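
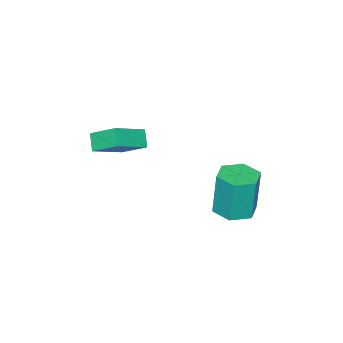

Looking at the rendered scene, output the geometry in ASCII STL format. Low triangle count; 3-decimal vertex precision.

solid 
facet normal -0.868 0.152 -0.473
outer loop
vertex -1.516 -1.89 0.285
vertex -1.722 -0.678 1.054
vertex -1.083 -1.41 -0.355
endloop
endfacet
facet normal 0.142 -0.836 -0.531
outer loop
vertex 0.462 -1.682 0.486
vertex -1.516 -1.89 0.285
vertex -1.083 -1.41 -0.355
endloop
endfacet
facet normal -0.868 0.152 -0.473
outer loop
vertex -1.083 -1.41 -0.355
vertex -1.722 -0.678 1.054
vertex -1.289 -0.198 0.414
endloop
endfacet
facet normal 0.476 0.527 -0.704
outer loop
vertex -1.289 -0.198 0.414
vertex 0.462 -1.682 0.486
vertex -1.083 -1.41 -0.355
endloop
endfacet
facet normal -0.476 -0.527 0.704
outer loop
vertex -1.516 -1.89 0.285
vertex -0.177 -0.95 1.895
vertex -1.722 -0.678 1.054
endloop
endfacet
facet normal 0.142 -0.836 -0.531
outer loop
vertex 0.029 -2.162 1.126
vertex -1.516 -1.89 0.285
vertex 0.462 -1.682 0.486
endloop
endfacet
facet normal -0.476 -0.527 0.704
outer loop
vertex 0.029 -2.162 1.126
vertex -0.177 -0.95 1.895
vertex -1.516 -1.89 0.285
endloop
endfacet
facet normal -0.142 0.836 0.531
outer loop
vertex -1.722 -0.678 1.054
vertex -0.177 -0.95 1.895
vertex -1.289 -0.198 0.414
endloop
endfacet
facet normal 0.476 0.527 -0.704
outer loop
vertex 0.256 -0.47 1.255
vertex 0.462 -1.682 0.486
vertex -1.289 -0.198 0.414
endloop
endfacet
facet normal -0.142 0.836 0.531
outer loop
vertex -1.289 -0.198 0.414
vertex -0.177 -0.95 1.895
vertex 0.256 -0.47 1.255
endloop
endfacet
facet normal 0.868 -0.152 0.473
outer loop
vertex 0.256 -0.47 1.255
vertex 0.029 -2.162 1.126
vertex 0.462 -1.682 0.486
endloop
endfacet
facet normal 0.868 -0.152 0.473
outer loop
vertex -0.177 -0.95 1.895
vertex 0.029 -2.162 1.126
vertex 0.256 -0.47 1.255
endloop
endfacet
facet normal 0.055 -0.044 -0.997
outer loop
vertex -1.338 4.079 -2.132
vertex -2.201 3.683 -2.162
vertex -2.11 4.628 -2.199
endloop
endfacet
facet normal 0.580 0.815 -0.004
outer loop
vertex -1.338 4.079 -2.132
vertex -2.11 4.628 -2.199
vertex -1.456 4.173 0.013
endloop
endfacet
facet normal 0.579 0.815 -0.004
outer loop
vertex -1.456 4.173 0.013
vertex -2.11 4.628 -2.199
vertex -2.229 4.722 -0.054
endloop
endfacet
facet normal -0.056 0.043 0.998
outer loop
vertex -1.456 4.173 0.013
vertex -2.229 4.722 -0.054
vertex -2.319 3.777 -0.018
endloop
endfacet
facet normal 0.055 -0.044 -0.997
outer loop
vertex -2.11 4.628 -2.199
vertex -2.201 3.683 -2.162
vertex -2.973 4.232 -2.229
endloop
endfacet
facet normal -0.414 0.908 -0.063
outer loop
vertex -2.11 4.628 -2.199
vertex -2.973 4.232 -2.229
vertex -2.229 4.722 -0.054
endloop
endfacet
facet normal -0.414 0.908 -0.063
outer loop
vertex -2.229 4.722 -0.054
vertex -2.973 4.232 -2.229
vertex -3.092 4.326 -0.085
endloop
endfacet
facet normal -0.056 0.043 0.998
outer loop
vertex -2.229 4.722 -0.054
vertex -3.092 4.326 -0.085
vertex -2.319 3.777 -0.018
endloop
endfacet
facet normal 0.056 -0.043 -0.998
outer loop
vertex -2.973 4.232 -2.229
vertex -2.201 3.683 -2.162
vertex -3.064 3.287 -2.193
endloop
endfacet
facet normal -0.994 0.093 -0.059
outer loop
vertex -2.973 4.232 -2.229
vertex -3.064 3.287 -2.193
vertex -3.092 4.326 -0.085
endloop
endfacet
facet normal -0.994 0.092 -0.059
outer loop
vertex -3.092 4.326 -0.085
vertex -3.064 3.287 -2.193
vertex -3.182 3.381 -0.048
endloop
endfacet
facet normal -0.055 0.044 0.998
outer loop
vertex -3.092 4.326 -0.085
vertex -3.182 3.381 -0.048
vertex -2.319 3.777 -0.018
endloop
endfacet
facet normal 0.056 -0.043 -0.998
outer loop
vertex -3.064 3.287 -2.193
vertex -2.201 3.683 -2.162
vertex -2.291 2.738 -2.126
endloop
endfacet
facet normal -0.579 -0.815 0.004
outer loop
vertex -3.064 3.287 -2.193
vertex -2.291 2.738 -2.126
vertex -3.182 3.381 -0.048
endloop
endfacet
facet normal -0.580 -0.815 0.004
outer loop
vertex -3.182 3.381 -0.048
vertex -2.291 2.738 -2.126
vertex -2.41 2.832 0.019
endloop
endfacet
facet normal -0.055 0.044 0.997
outer loop
vertex -3.182 3.381 -0.048
vertex -2.41 2.832 0.019
vertex -2.319 3.777 -0.018
endloop
endfacet
facet normal 0.056 -0.043 -0.998
outer loop
vertex -2.291 2.738 -2.126
vertex -2.201 3.683 -2.162
vertex -1.428 3.134 -2.095
endloop
endfacet
facet normal 0.414 -0.908 0.063
outer loop
vertex -2.291 2.738 -2.126
vertex -1.428 3.134 -2.095
vertex -2.41 2.832 0.019
endloop
endfacet
facet normal 0.414 -0.908 0.063
outer loop
vertex -2.41 2.832 0.019
vertex -1.428 3.134 -2.095
vertex -1.547 3.228 0.049
endloop
endfacet
facet normal -0.055 0.044 0.997
outer loop
vertex -2.41 2.832 0.019
vertex -1.547 3.228 0.049
vertex -2.319 3.777 -0.018
endloop
endfacet
facet normal 0.055 -0.044 -0.998
outer loop
vertex -1.428 3.134 -2.095
vertex -2.201 3.683 -2.162
vertex -1.338 4.079 -2.132
endloop
endfacet
facet normal 0.994 -0.092 0.059
outer loop
vertex -1.428 3.134 -2.095
vertex -1.338 4.079 -2.132
vertex -1.547 3.228 0.049
endloop
endfacet
facet normal 0.994 -0.093 0.059
outer loop
vertex -1.547 3.228 0.049
vertex -1.338 4.079 -2.132
vertex -1.456 4.173 0.013
endloop
endfacet
facet normal -0.056 0.043 0.998
outer loop
vertex -1.547 3.228 0.049
vertex -1.456 4.173 0.013
vertex -2.319 3.777 -0.018
endloop
endfacet

endsolid


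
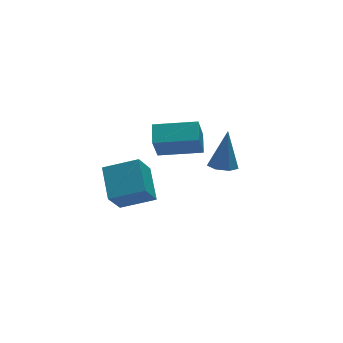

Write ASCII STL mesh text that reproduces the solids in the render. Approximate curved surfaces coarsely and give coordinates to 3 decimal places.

solid 
facet normal -0.854 0.502 -0.134
outer loop
vertex -2.281 0.873 -0.216
vertex -1.859 1.707 0.218
vertex -1.795 1.337 -1.58
endloop
endfacet
facet normal -0.410 -0.809 -0.421
outer loop
vertex -0.121 0.353 -1.318
vertex -2.281 0.873 -0.216
vertex -1.795 1.337 -1.58
endloop
endfacet
facet normal -0.855 0.501 -0.134
outer loop
vertex -1.795 1.337 -1.58
vertex -1.859 1.707 0.218
vertex -1.374 2.171 -1.146
endloop
endfacet
facet normal 0.320 0.305 -0.897
outer loop
vertex -1.374 2.171 -1.146
vertex -0.121 0.353 -1.318
vertex -1.795 1.337 -1.58
endloop
endfacet
facet normal -0.320 -0.305 0.897
outer loop
vertex -2.281 0.873 -0.216
vertex -0.185 0.723 0.48
vertex -1.859 1.707 0.218
endloop
endfacet
facet normal -0.410 -0.809 -0.421
outer loop
vertex -0.606 -0.111 0.046
vertex -2.281 0.873 -0.216
vertex -0.121 0.353 -1.318
endloop
endfacet
facet normal -0.320 -0.305 0.897
outer loop
vertex -0.606 -0.111 0.046
vertex -0.185 0.723 0.48
vertex -2.281 0.873 -0.216
endloop
endfacet
facet normal 0.410 0.809 0.421
outer loop
vertex -1.859 1.707 0.218
vertex -0.185 0.723 0.48
vertex -1.374 2.171 -1.146
endloop
endfacet
facet normal 0.320 0.305 -0.897
outer loop
vertex 0.301 1.187 -0.884
vertex -0.121 0.353 -1.318
vertex -1.374 2.171 -1.146
endloop
endfacet
facet normal 0.410 0.809 0.421
outer loop
vertex -1.374 2.171 -1.146
vertex -0.185 0.723 0.48
vertex 0.301 1.187 -0.884
endloop
endfacet
facet normal 0.855 -0.502 0.133
outer loop
vertex 0.301 1.187 -0.884
vertex -0.606 -0.111 0.046
vertex -0.121 0.353 -1.318
endloop
endfacet
facet normal 0.855 -0.501 0.134
outer loop
vertex -0.185 0.723 0.48
vertex -0.606 -0.111 0.046
vertex 0.301 1.187 -0.884
endloop
endfacet
facet normal -0.277 -0.273 -0.921
outer loop
vertex -1.19 -3.171 1.167
vertex -1.493 -3.68 1.409
vertex -1.723 -3.092 1.304
endloop
endfacet
facet normal 0.147 0.989 0.001
outer loop
vertex -1.19 -3.171 1.167
vertex -1.723 -3.092 1.304
vertex -1.007 -3.2 3.031
endloop
endfacet
facet normal -0.275 -0.272 -0.922
outer loop
vertex -1.723 -3.092 1.304
vertex -1.493 -3.68 1.409
vertex -2.082 -3.457 1.519
endloop
endfacet
facet normal -0.590 0.753 0.292
outer loop
vertex -1.723 -3.092 1.304
vertex -2.082 -3.457 1.519
vertex -1.007 -3.2 3.031
endloop
endfacet
facet normal -0.276 -0.274 -0.921
outer loop
vertex -2.082 -3.457 1.519
vertex -1.493 -3.68 1.409
vertex -1.998 -3.989 1.652
endloop
endfacet
facet normal -0.816 0.016 0.578
outer loop
vertex -2.082 -3.457 1.519
vertex -1.998 -3.989 1.652
vertex -1.007 -3.2 3.031
endloop
endfacet
facet normal -0.277 -0.272 -0.922
outer loop
vertex -1.998 -3.989 1.652
vertex -1.493 -3.68 1.409
vertex -1.533 -4.289 1.601
endloop
endfacet
facet normal -0.363 -0.672 0.645
outer loop
vertex -1.998 -3.989 1.652
vertex -1.533 -4.289 1.601
vertex -1.007 -3.2 3.031
endloop
endfacet
facet normal -0.276 -0.273 -0.922
outer loop
vertex -1.533 -4.289 1.601
vertex -1.493 -3.68 1.409
vertex -1.038 -4.13 1.406
endloop
endfacet
facet normal 0.428 -0.788 0.443
outer loop
vertex -1.533 -4.289 1.601
vertex -1.038 -4.13 1.406
vertex -1.007 -3.2 3.031
endloop
endfacet
facet normal -0.276 -0.273 -0.922
outer loop
vertex -1.038 -4.13 1.406
vertex -1.493 -3.68 1.409
vertex -0.885 -3.633 1.213
endloop
endfacet
facet normal 0.961 -0.248 0.124
outer loop
vertex -1.038 -4.13 1.406
vertex -0.885 -3.633 1.213
vertex -1.007 -3.2 3.031
endloop
endfacet
facet normal -0.276 -0.274 -0.921
outer loop
vertex -0.885 -3.633 1.213
vertex -1.493 -3.68 1.409
vertex -1.19 -3.171 1.167
endloop
endfacet
facet normal 0.836 0.544 -0.074
outer loop
vertex -0.885 -3.633 1.213
vertex -1.19 -3.171 1.167
vertex -1.007 -3.2 3.031
endloop
endfacet
facet normal -0.833 0.440 -0.335
outer loop
vertex -4.637 0.335 -2.548
vertex -4.196 1.774 -1.756
vertex -3.87 0.808 -3.834
endloop
endfacet
facet normal -0.260 -0.846 -0.466
outer loop
vertex -2.504 0.086 -3.284
vertex -4.637 0.335 -2.548
vertex -3.87 0.808 -3.834
endloop
endfacet
facet normal -0.833 0.440 -0.335
outer loop
vertex -3.87 0.808 -3.834
vertex -4.196 1.774 -1.756
vertex -3.429 2.246 -3.042
endloop
endfacet
facet normal 0.489 0.301 -0.819
outer loop
vertex -3.429 2.246 -3.042
vertex -2.504 0.086 -3.284
vertex -3.87 0.808 -3.834
endloop
endfacet
facet normal -0.489 -0.301 0.819
outer loop
vertex -4.637 0.335 -2.548
vertex -2.83 1.052 -1.206
vertex -4.196 1.774 -1.756
endloop
endfacet
facet normal -0.259 -0.846 -0.465
outer loop
vertex -3.271 -0.386 -1.998
vertex -4.637 0.335 -2.548
vertex -2.504 0.086 -3.284
endloop
endfacet
facet normal -0.489 -0.301 0.819
outer loop
vertex -3.271 -0.386 -1.998
vertex -2.83 1.052 -1.206
vertex -4.637 0.335 -2.548
endloop
endfacet
facet normal 0.260 0.846 0.465
outer loop
vertex -4.196 1.774 -1.756
vertex -2.83 1.052 -1.206
vertex -3.429 2.246 -3.042
endloop
endfacet
facet normal 0.489 0.301 -0.819
outer loop
vertex -2.063 1.525 -2.492
vertex -2.504 0.086 -3.284
vertex -3.429 2.246 -3.042
endloop
endfacet
facet normal 0.259 0.846 0.466
outer loop
vertex -3.429 2.246 -3.042
vertex -2.83 1.052 -1.206
vertex -2.063 1.525 -2.492
endloop
endfacet
facet normal 0.833 -0.440 0.335
outer loop
vertex -2.063 1.525 -2.492
vertex -3.271 -0.386 -1.998
vertex -2.504 0.086 -3.284
endloop
endfacet
facet normal 0.833 -0.440 0.335
outer loop
vertex -2.83 1.052 -1.206
vertex -3.271 -0.386 -1.998
vertex -2.063 1.525 -2.492
endloop
endfacet

endsolid


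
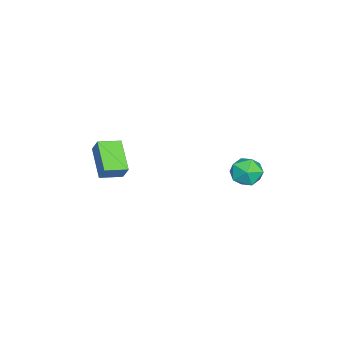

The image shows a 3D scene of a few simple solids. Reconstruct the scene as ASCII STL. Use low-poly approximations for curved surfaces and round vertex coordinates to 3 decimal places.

solid 
facet normal -0.783 -0.386 0.488
outer loop
vertex 0.555 -3.755 4.002
vertex -0.1 -2.701 3.785
vertex 0.217 -4.14 3.155
endloop
endfacet
facet normal 0.520 -0.837 0.173
outer loop
vertex 1.76 -3.379 2.195
vertex 0.555 -3.755 4.002
vertex 0.217 -4.14 3.155
endloop
endfacet
facet normal -0.783 -0.386 0.488
outer loop
vertex 0.217 -4.14 3.155
vertex -0.1 -2.701 3.785
vertex -0.438 -3.086 2.938
endloop
endfacet
facet normal -0.341 -0.388 -0.856
outer loop
vertex -0.438 -3.086 2.938
vertex 1.76 -3.379 2.195
vertex 0.217 -4.14 3.155
endloop
endfacet
facet normal 0.341 0.388 0.856
outer loop
vertex 0.555 -3.755 4.002
vertex 1.443 -1.94 2.825
vertex -0.1 -2.701 3.785
endloop
endfacet
facet normal 0.520 -0.837 0.173
outer loop
vertex 2.098 -2.994 3.042
vertex 0.555 -3.755 4.002
vertex 1.76 -3.379 2.195
endloop
endfacet
facet normal 0.341 0.388 0.856
outer loop
vertex 2.098 -2.994 3.042
vertex 1.443 -1.94 2.825
vertex 0.555 -3.755 4.002
endloop
endfacet
facet normal -0.520 0.837 -0.173
outer loop
vertex -0.1 -2.701 3.785
vertex 1.443 -1.94 2.825
vertex -0.438 -3.086 2.938
endloop
endfacet
facet normal -0.341 -0.388 -0.856
outer loop
vertex 1.105 -2.325 1.978
vertex 1.76 -3.379 2.195
vertex -0.438 -3.086 2.938
endloop
endfacet
facet normal -0.520 0.837 -0.173
outer loop
vertex -0.438 -3.086 2.938
vertex 1.443 -1.94 2.825
vertex 1.105 -2.325 1.978
endloop
endfacet
facet normal 0.783 0.386 -0.488
outer loop
vertex 1.105 -2.325 1.978
vertex 2.098 -2.994 3.042
vertex 1.76 -3.379 2.195
endloop
endfacet
facet normal 0.783 0.386 -0.488
outer loop
vertex 1.443 -1.94 2.825
vertex 2.098 -2.994 3.042
vertex 1.105 -2.325 1.978
endloop
endfacet
facet normal -0.362 0.928 -0.092
outer loop
vertex -2.114 4.019 0.497
vertex -2.637 3.898 1.339
vertex -1.709 4.264 1.377
endloop
endfacet
facet normal 0.290 0.879 -0.378
outer loop
vertex -2.114 4.019 0.497
vertex -1.709 4.264 1.377
vertex -1.161 3.788 0.69
endloop
endfacet
facet normal 0.271 0.378 -0.885
outer loop
vertex -2.114 4.019 0.497
vertex -1.161 3.788 0.69
vertex -1.752 3.129 0.228
endloop
endfacet
facet normal -0.393 0.116 -0.912
outer loop
vertex -2.114 4.019 0.497
vertex -1.752 3.129 0.228
vertex -2.664 3.196 0.629
endloop
endfacet
facet normal -0.784 0.456 -0.421
outer loop
vertex -2.114 4.019 0.497
vertex -2.664 3.196 0.629
vertex -2.637 3.898 1.339
endloop
endfacet
facet normal 0.739 0.661 0.132
outer loop
vertex -1.161 3.788 0.69
vertex -1.709 4.264 1.377
vertex -1.096 3.524 1.651
endloop
endfacet
facet normal -0.316 0.738 0.596
outer loop
vertex -1.709 4.264 1.377
vertex -2.637 3.898 1.339
vertex -2.008 3.591 2.052
endloop
endfacet
facet normal -0.998 -0.023 0.061
outer loop
vertex -2.637 3.898 1.339
vertex -2.664 3.196 0.629
vertex -2.599 2.932 1.59
endloop
endfacet
facet normal -0.365 -0.574 -0.733
outer loop
vertex -2.664 3.196 0.629
vertex -1.752 3.129 0.228
vertex -2.051 2.456 0.903
endloop
endfacet
facet normal 0.708 -0.151 -0.690
outer loop
vertex -1.752 3.129 0.228
vertex -1.161 3.788 0.69
vertex -1.123 2.822 0.941
endloop
endfacet
facet normal 0.393 -0.116 0.912
outer loop
vertex -1.646 2.701 1.783
vertex -1.096 3.524 1.651
vertex -2.008 3.591 2.052
endloop
endfacet
facet normal -0.271 -0.378 0.885
outer loop
vertex -1.646 2.701 1.783
vertex -2.008 3.591 2.052
vertex -2.599 2.932 1.59
endloop
endfacet
facet normal -0.290 -0.879 0.378
outer loop
vertex -1.646 2.701 1.783
vertex -2.599 2.932 1.59
vertex -2.051 2.456 0.903
endloop
endfacet
facet normal 0.362 -0.928 0.092
outer loop
vertex -1.646 2.701 1.783
vertex -2.051 2.456 0.903
vertex -1.123 2.822 0.941
endloop
endfacet
facet normal 0.784 -0.456 0.421
outer loop
vertex -1.646 2.701 1.783
vertex -1.123 2.822 0.941
vertex -1.096 3.524 1.651
endloop
endfacet
facet normal 0.365 0.574 0.733
outer loop
vertex -2.008 3.591 2.052
vertex -1.096 3.524 1.651
vertex -1.709 4.264 1.377
endloop
endfacet
facet normal -0.708 0.151 0.690
outer loop
vertex -2.599 2.932 1.59
vertex -2.008 3.591 2.052
vertex -2.637 3.898 1.339
endloop
endfacet
facet normal -0.739 -0.661 -0.132
outer loop
vertex -2.051 2.456 0.903
vertex -2.599 2.932 1.59
vertex -2.664 3.196 0.629
endloop
endfacet
facet normal 0.316 -0.738 -0.596
outer loop
vertex -1.123 2.822 0.941
vertex -2.051 2.456 0.903
vertex -1.752 3.129 0.228
endloop
endfacet
facet normal 0.998 0.023 -0.061
outer loop
vertex -1.096 3.524 1.651
vertex -1.123 2.822 0.941
vertex -1.161 3.788 0.69
endloop
endfacet

endsolid


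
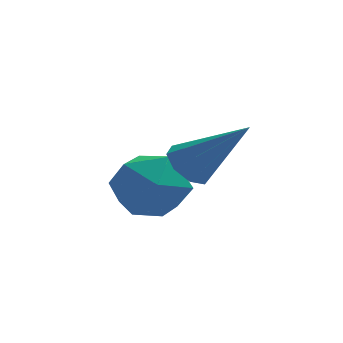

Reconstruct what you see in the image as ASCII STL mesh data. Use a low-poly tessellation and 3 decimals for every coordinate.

solid 
facet normal -0.177 0.237 0.955
outer loop
vertex -2.84 2.777 1.129
vertex -3.243 1.688 1.325
vertex -2.1 1.929 1.477
endloop
endfacet
facet normal 0.373 0.612 0.697
outer loop
vertex -2.84 2.777 1.129
vertex -2.1 1.929 1.477
vertex -1.774 2.687 0.637
endloop
endfacet
facet normal 0.144 0.981 0.132
outer loop
vertex -2.84 2.777 1.129
vertex -1.774 2.687 0.637
vertex -2.714 2.915 -0.034
endloop
endfacet
facet normal -0.550 0.835 0.039
outer loop
vertex -2.84 2.777 1.129
vertex -2.714 2.915 -0.034
vertex -3.622 2.297 0.391
endloop
endfacet
facet normal -0.748 0.375 0.548
outer loop
vertex -2.84 2.777 1.129
vertex -3.622 2.297 0.391
vertex -3.243 1.688 1.325
endloop
endfacet
facet normal 0.869 0.150 0.472
outer loop
vertex -1.774 2.687 0.637
vertex -2.1 1.929 1.477
vertex -1.518 1.543 0.529
endloop
endfacet
facet normal -0.022 -0.456 0.890
outer loop
vertex -2.1 1.929 1.477
vertex -3.243 1.688 1.325
vertex -2.426 0.925 0.954
endloop
endfacet
facet normal -0.945 -0.233 0.231
outer loop
vertex -3.243 1.688 1.325
vertex -3.622 2.297 0.391
vertex -3.366 1.153 0.283
endloop
endfacet
facet normal -0.624 0.511 -0.591
outer loop
vertex -3.622 2.297 0.391
vertex -2.714 2.915 -0.034
vertex -3.04 1.911 -0.557
endloop
endfacet
facet normal 0.497 0.747 -0.442
outer loop
vertex -2.714 2.915 -0.034
vertex -1.774 2.687 0.637
vertex -1.897 2.152 -0.405
endloop
endfacet
facet normal 0.550 -0.835 -0.039
outer loop
vertex -2.3 1.063 -0.209
vertex -1.518 1.543 0.529
vertex -2.426 0.925 0.954
endloop
endfacet
facet normal -0.144 -0.981 -0.132
outer loop
vertex -2.3 1.063 -0.209
vertex -2.426 0.925 0.954
vertex -3.366 1.153 0.283
endloop
endfacet
facet normal -0.373 -0.612 -0.697
outer loop
vertex -2.3 1.063 -0.209
vertex -3.366 1.153 0.283
vertex -3.04 1.911 -0.557
endloop
endfacet
facet normal 0.177 -0.237 -0.955
outer loop
vertex -2.3 1.063 -0.209
vertex -3.04 1.911 -0.557
vertex -1.897 2.152 -0.405
endloop
endfacet
facet normal 0.748 -0.375 -0.548
outer loop
vertex -2.3 1.063 -0.209
vertex -1.897 2.152 -0.405
vertex -1.518 1.543 0.529
endloop
endfacet
facet normal 0.624 -0.511 0.591
outer loop
vertex -2.426 0.925 0.954
vertex -1.518 1.543 0.529
vertex -2.1 1.929 1.477
endloop
endfacet
facet normal -0.497 -0.747 0.442
outer loop
vertex -3.366 1.153 0.283
vertex -2.426 0.925 0.954
vertex -3.243 1.688 1.325
endloop
endfacet
facet normal -0.869 -0.150 -0.472
outer loop
vertex -3.04 1.911 -0.557
vertex -3.366 1.153 0.283
vertex -3.622 2.297 0.391
endloop
endfacet
facet normal 0.022 0.456 -0.890
outer loop
vertex -1.897 2.152 -0.405
vertex -3.04 1.911 -0.557
vertex -2.714 2.915 -0.034
endloop
endfacet
facet normal 0.945 0.233 -0.231
outer loop
vertex -1.518 1.543 0.529
vertex -1.897 2.152 -0.405
vertex -1.774 2.687 0.637
endloop
endfacet
facet normal -0.674 0.248 -0.696
outer loop
vertex -1.189 0.081 1.646
vertex -1.714 -0.09 2.093
vertex -1.348 0.502 1.95
endloop
endfacet
facet normal 0.849 0.480 -0.220
outer loop
vertex -1.189 0.081 1.646
vertex -1.348 0.502 1.95
vertex -0.306 -0.61 3.547
endloop
endfacet
facet normal -0.674 0.249 -0.695
outer loop
vertex -1.348 0.502 1.95
vertex -1.714 -0.09 2.093
vertex -1.721 0.576 2.338
endloop
endfacet
facet normal 0.462 0.840 0.284
outer loop
vertex -1.348 0.502 1.95
vertex -1.721 0.576 2.338
vertex -0.306 -0.61 3.547
endloop
endfacet
facet normal -0.673 0.249 -0.696
outer loop
vertex -1.721 0.576 2.338
vertex -1.714 -0.09 2.093
vertex -2.09 0.261 2.582
endloop
endfacet
facet normal -0.077 0.665 0.743
outer loop
vertex -1.721 0.576 2.338
vertex -2.09 0.261 2.582
vertex -0.306 -0.61 3.547
endloop
endfacet
facet normal -0.673 0.249 -0.696
outer loop
vertex -2.09 0.261 2.582
vertex -1.714 -0.09 2.093
vertex -2.239 -0.26 2.54
endloop
endfacet
facet normal -0.453 0.058 0.890
outer loop
vertex -2.09 0.261 2.582
vertex -2.239 -0.26 2.54
vertex -0.306 -0.61 3.547
endloop
endfacet
facet normal -0.673 0.250 -0.696
outer loop
vertex -2.239 -0.26 2.54
vertex -1.714 -0.09 2.093
vertex -2.08 -0.681 2.235
endloop
endfacet
facet normal -0.446 -0.629 0.637
outer loop
vertex -2.239 -0.26 2.54
vertex -2.08 -0.681 2.235
vertex -0.306 -0.61 3.547
endloop
endfacet
facet normal -0.673 0.250 -0.696
outer loop
vertex -2.08 -0.681 2.235
vertex -1.714 -0.09 2.093
vertex -1.707 -0.756 1.847
endloop
endfacet
facet normal -0.060 -0.989 0.134
outer loop
vertex -2.08 -0.681 2.235
vertex -1.707 -0.756 1.847
vertex -0.306 -0.61 3.547
endloop
endfacet
facet normal -0.674 0.250 -0.695
outer loop
vertex -1.707 -0.756 1.847
vertex -1.714 -0.09 2.093
vertex -1.338 -0.44 1.603
endloop
endfacet
facet normal 0.481 -0.814 -0.326
outer loop
vertex -1.707 -0.756 1.847
vertex -1.338 -0.44 1.603
vertex -0.306 -0.61 3.547
endloop
endfacet
facet normal -0.674 0.250 -0.696
outer loop
vertex -1.338 -0.44 1.603
vertex -1.714 -0.09 2.093
vertex -1.189 0.081 1.646
endloop
endfacet
facet normal 0.857 -0.206 -0.473
outer loop
vertex -1.338 -0.44 1.603
vertex -1.189 0.081 1.646
vertex -0.306 -0.61 3.547
endloop
endfacet

endsolid


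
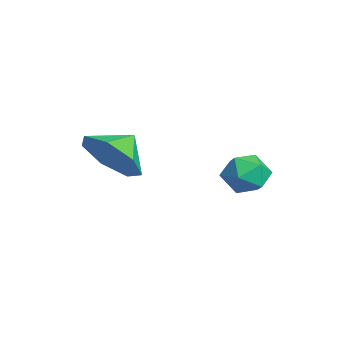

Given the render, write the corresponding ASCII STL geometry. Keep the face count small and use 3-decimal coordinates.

solid 
facet normal 0.092 0.174 0.980
outer loop
vertex 2.867 4.063 0.901
vertex 3.185 3.429 0.984
vertex 3.577 4.01 0.844
endloop
endfacet
facet normal 0.108 0.784 0.611
outer loop
vertex 2.867 4.063 0.901
vertex 3.577 4.01 0.844
vertex 3.211 4.418 0.385
endloop
endfacet
facet normal -0.499 0.833 0.240
outer loop
vertex 2.867 4.063 0.901
vertex 3.211 4.418 0.385
vertex 2.593 4.089 0.241
endloop
endfacet
facet normal -0.890 0.253 0.379
outer loop
vertex 2.867 4.063 0.901
vertex 2.593 4.089 0.241
vertex 2.577 3.477 0.612
endloop
endfacet
facet normal -0.525 -0.153 0.837
outer loop
vertex 2.867 4.063 0.901
vertex 2.577 3.477 0.612
vertex 3.185 3.429 0.984
endloop
endfacet
facet normal 0.648 0.747 0.147
outer loop
vertex 3.211 4.418 0.385
vertex 3.577 4.01 0.844
vertex 3.743 4.003 0.148
endloop
endfacet
facet normal 0.622 -0.240 0.745
outer loop
vertex 3.577 4.01 0.844
vertex 3.185 3.429 0.984
vertex 3.727 3.391 0.519
endloop
endfacet
facet normal -0.375 -0.773 0.512
outer loop
vertex 3.185 3.429 0.984
vertex 2.577 3.477 0.612
vertex 3.109 3.062 0.375
endloop
endfacet
facet normal -0.967 -0.114 -0.229
outer loop
vertex 2.577 3.477 0.612
vertex 2.593 4.089 0.241
vertex 2.743 3.47 -0.084
endloop
endfacet
facet normal -0.333 0.825 -0.456
outer loop
vertex 2.593 4.089 0.241
vertex 3.211 4.418 0.385
vertex 3.135 4.051 -0.224
endloop
endfacet
facet normal 0.890 -0.253 -0.379
outer loop
vertex 3.453 3.417 -0.141
vertex 3.743 4.003 0.148
vertex 3.727 3.391 0.519
endloop
endfacet
facet normal 0.499 -0.833 -0.240
outer loop
vertex 3.453 3.417 -0.141
vertex 3.727 3.391 0.519
vertex 3.109 3.062 0.375
endloop
endfacet
facet normal -0.108 -0.784 -0.611
outer loop
vertex 3.453 3.417 -0.141
vertex 3.109 3.062 0.375
vertex 2.743 3.47 -0.084
endloop
endfacet
facet normal -0.092 -0.174 -0.980
outer loop
vertex 3.453 3.417 -0.141
vertex 2.743 3.47 -0.084
vertex 3.135 4.051 -0.224
endloop
endfacet
facet normal 0.525 0.153 -0.837
outer loop
vertex 3.453 3.417 -0.141
vertex 3.135 4.051 -0.224
vertex 3.743 4.003 0.148
endloop
endfacet
facet normal 0.967 0.114 0.229
outer loop
vertex 3.727 3.391 0.519
vertex 3.743 4.003 0.148
vertex 3.577 4.01 0.844
endloop
endfacet
facet normal 0.333 -0.825 0.456
outer loop
vertex 3.109 3.062 0.375
vertex 3.727 3.391 0.519
vertex 3.185 3.429 0.984
endloop
endfacet
facet normal -0.648 -0.747 -0.147
outer loop
vertex 2.743 3.47 -0.084
vertex 3.109 3.062 0.375
vertex 2.577 3.477 0.612
endloop
endfacet
facet normal -0.622 0.240 -0.745
outer loop
vertex 3.135 4.051 -0.224
vertex 2.743 3.47 -0.084
vertex 2.593 4.089 0.241
endloop
endfacet
facet normal 0.375 0.773 -0.512
outer loop
vertex 3.743 4.003 0.148
vertex 3.135 4.051 -0.224
vertex 3.211 4.418 0.385
endloop
endfacet
facet normal 0.457 -0.714 -0.531
outer loop
vertex 1.169 1.472 -0.292
vertex 0.635 0.752 0.216
vertex 0.386 1.241 -0.655
endloop
endfacet
facet normal -0.192 0.961 -0.197
outer loop
vertex 1.169 1.472 -0.292
vertex 0.386 1.241 -0.655
vertex 0.165 1.488 0.764
endloop
endfacet
facet normal 0.456 -0.714 -0.531
outer loop
vertex 0.386 1.241 -0.655
vertex 0.635 0.752 0.216
vertex -0.21 0.643 -0.362
endloop
endfacet
facet normal -0.743 0.630 -0.225
outer loop
vertex 0.386 1.241 -0.655
vertex -0.21 0.643 -0.362
vertex 0.165 1.488 0.764
endloop
endfacet
facet normal 0.455 -0.715 -0.531
outer loop
vertex -0.21 0.643 -0.362
vertex 0.635 0.752 0.216
vertex -0.17 0.127 0.367
endloop
endfacet
facet normal -0.966 0.184 0.183
outer loop
vertex -0.21 0.643 -0.362
vertex -0.17 0.127 0.367
vertex 0.165 1.488 0.764
endloop
endfacet
facet normal 0.455 -0.715 -0.531
outer loop
vertex -0.17 0.127 0.367
vertex 0.635 0.752 0.216
vertex 0.477 0.082 0.982
endloop
endfacet
facet normal -0.690 -0.041 0.723
outer loop
vertex -0.17 0.127 0.367
vertex 0.477 0.082 0.982
vertex 0.165 1.488 0.764
endloop
endfacet
facet normal 0.457 -0.714 -0.531
outer loop
vertex 0.477 0.082 0.982
vertex 0.635 0.752 0.216
vertex 1.242 0.542 1.021
endloop
endfacet
facet normal -0.125 0.125 0.984
outer loop
vertex 0.477 0.082 0.982
vertex 1.242 0.542 1.021
vertex 0.165 1.488 0.764
endloop
endfacet
facet normal 0.456 -0.714 -0.531
outer loop
vertex 1.242 0.542 1.021
vertex 0.635 0.752 0.216
vertex 1.55 1.16 0.454
endloop
endfacet
facet normal 0.305 0.557 0.773
outer loop
vertex 1.242 0.542 1.021
vertex 1.55 1.16 0.454
vertex 0.165 1.488 0.764
endloop
endfacet
facet normal 0.456 -0.714 -0.532
outer loop
vertex 1.55 1.16 0.454
vertex 0.635 0.752 0.216
vertex 1.169 1.472 -0.292
endloop
endfacet
facet normal 0.275 0.929 0.248
outer loop
vertex 1.55 1.16 0.454
vertex 1.169 1.472 -0.292
vertex 0.165 1.488 0.764
endloop
endfacet

endsolid


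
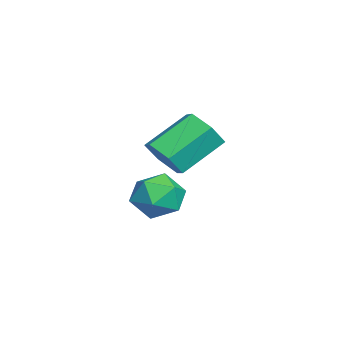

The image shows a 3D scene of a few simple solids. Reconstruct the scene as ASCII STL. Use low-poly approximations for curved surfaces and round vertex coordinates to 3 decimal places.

solid 
facet normal 0.416 -0.703 -0.577
outer loop
vertex 1.113 -3.271 -0.144
vertex 0.285 -3.479 -0.487
vertex 0.804 -2.838 -0.895
endloop
endfacet
facet normal 0.845 0.533 -0.041
outer loop
vertex 1.113 -3.271 -0.144
vertex 0.804 -2.838 -0.895
vertex 0.323 -1.933 0.95
endloop
endfacet
facet normal 0.846 0.532 -0.041
outer loop
vertex 0.323 -1.933 0.95
vertex 0.804 -2.838 -0.895
vertex 0.015 -1.501 0.199
endloop
endfacet
facet normal -0.415 0.704 0.576
outer loop
vertex 0.323 -1.933 0.95
vertex 0.015 -1.501 0.199
vertex -0.505 -2.141 0.607
endloop
endfacet
facet normal 0.416 -0.703 -0.577
outer loop
vertex 0.804 -2.838 -0.895
vertex 0.285 -3.479 -0.487
vertex -0.024 -3.046 -1.238
endloop
endfacet
facet normal 0.132 0.673 -0.727
outer loop
vertex 0.804 -2.838 -0.895
vertex -0.024 -3.046 -1.238
vertex 0.015 -1.501 0.199
endloop
endfacet
facet normal 0.132 0.673 -0.727
outer loop
vertex 0.015 -1.501 0.199
vertex -0.024 -3.046 -1.238
vertex -0.813 -1.709 -0.144
endloop
endfacet
facet normal -0.415 0.704 0.576
outer loop
vertex 0.015 -1.501 0.199
vertex -0.813 -1.709 -0.144
vertex -0.505 -2.141 0.607
endloop
endfacet
facet normal 0.416 -0.703 -0.577
outer loop
vertex -0.024 -3.046 -1.238
vertex 0.285 -3.479 -0.487
vertex -0.543 -3.687 -0.83
endloop
endfacet
facet normal -0.713 0.141 -0.686
outer loop
vertex -0.024 -3.046 -1.238
vertex -0.543 -3.687 -0.83
vertex -0.813 -1.709 -0.144
endloop
endfacet
facet normal -0.713 0.141 -0.687
outer loop
vertex -0.813 -1.709 -0.144
vertex -0.543 -3.687 -0.83
vertex -1.333 -2.349 0.264
endloop
endfacet
facet normal -0.415 0.704 0.576
outer loop
vertex -0.813 -1.709 -0.144
vertex -1.333 -2.349 0.264
vertex -0.505 -2.141 0.607
endloop
endfacet
facet normal 0.415 -0.704 -0.576
outer loop
vertex -0.543 -3.687 -0.83
vertex 0.285 -3.479 -0.487
vertex -0.235 -4.119 -0.079
endloop
endfacet
facet normal -0.846 -0.532 0.041
outer loop
vertex -0.543 -3.687 -0.83
vertex -0.235 -4.119 -0.079
vertex -1.333 -2.349 0.264
endloop
endfacet
facet normal -0.845 -0.532 0.041
outer loop
vertex -1.333 -2.349 0.264
vertex -0.235 -4.119 -0.079
vertex -1.024 -2.782 1.015
endloop
endfacet
facet normal -0.416 0.703 0.577
outer loop
vertex -1.333 -2.349 0.264
vertex -1.024 -2.782 1.015
vertex -0.505 -2.141 0.607
endloop
endfacet
facet normal 0.415 -0.704 -0.576
outer loop
vertex -0.235 -4.119 -0.079
vertex 0.285 -3.479 -0.487
vertex 0.593 -3.911 0.264
endloop
endfacet
facet normal -0.132 -0.673 0.727
outer loop
vertex -0.235 -4.119 -0.079
vertex 0.593 -3.911 0.264
vertex -1.024 -2.782 1.015
endloop
endfacet
facet normal -0.132 -0.673 0.727
outer loop
vertex -1.024 -2.782 1.015
vertex 0.593 -3.911 0.264
vertex -0.196 -2.574 1.358
endloop
endfacet
facet normal -0.416 0.703 0.577
outer loop
vertex -1.024 -2.782 1.015
vertex -0.196 -2.574 1.358
vertex -0.505 -2.141 0.607
endloop
endfacet
facet normal 0.415 -0.704 -0.576
outer loop
vertex 0.593 -3.911 0.264
vertex 0.285 -3.479 -0.487
vertex 1.113 -3.271 -0.144
endloop
endfacet
facet normal 0.713 -0.141 0.687
outer loop
vertex 0.593 -3.911 0.264
vertex 1.113 -3.271 -0.144
vertex -0.196 -2.574 1.358
endloop
endfacet
facet normal 0.713 -0.140 0.687
outer loop
vertex -0.196 -2.574 1.358
vertex 1.113 -3.271 -0.144
vertex 0.323 -1.933 0.95
endloop
endfacet
facet normal -0.416 0.703 0.577
outer loop
vertex -0.196 -2.574 1.358
vertex 0.323 -1.933 0.95
vertex -0.505 -2.141 0.607
endloop
endfacet
facet normal -0.718 0.624 -0.308
outer loop
vertex -2.758 -3.349 -4.134
vertex -3.382 -3.666 -3.321
vertex -2.715 -2.836 -3.193
endloop
endfacet
facet normal -0.071 0.877 -0.475
outer loop
vertex -2.758 -3.349 -4.134
vertex -2.715 -2.836 -3.193
vertex -1.811 -3.052 -3.728
endloop
endfacet
facet normal 0.256 0.392 -0.884
outer loop
vertex -2.758 -3.349 -4.134
vertex -1.811 -3.052 -3.728
vertex -1.919 -4.016 -4.187
endloop
endfacet
facet normal -0.189 -0.160 -0.969
outer loop
vertex -2.758 -3.349 -4.134
vertex -1.919 -4.016 -4.187
vertex -2.89 -4.395 -3.935
endloop
endfacet
facet normal -0.790 -0.017 -0.613
outer loop
vertex -2.758 -3.349 -4.134
vertex -2.89 -4.395 -3.935
vertex -3.382 -3.666 -3.321
endloop
endfacet
facet normal 0.302 0.944 0.129
outer loop
vertex -1.811 -3.052 -3.728
vertex -2.715 -2.836 -3.193
vertex -1.85 -3.185 -2.665
endloop
endfacet
facet normal -0.744 0.536 0.399
outer loop
vertex -2.715 -2.836 -3.193
vertex -3.382 -3.666 -3.321
vertex -2.821 -3.564 -2.413
endloop
endfacet
facet normal -0.860 -0.501 -0.094
outer loop
vertex -3.382 -3.666 -3.321
vertex -2.89 -4.395 -3.935
vertex -2.929 -4.528 -2.872
endloop
endfacet
facet normal 0.113 -0.734 -0.670
outer loop
vertex -2.89 -4.395 -3.935
vertex -1.919 -4.016 -4.187
vertex -2.025 -4.744 -3.407
endloop
endfacet
facet normal 0.832 0.160 -0.532
outer loop
vertex -1.919 -4.016 -4.187
vertex -1.811 -3.052 -3.728
vertex -1.358 -3.914 -3.279
endloop
endfacet
facet normal 0.189 0.160 0.969
outer loop
vertex -1.982 -4.231 -2.466
vertex -1.85 -3.185 -2.665
vertex -2.821 -3.564 -2.413
endloop
endfacet
facet normal -0.256 -0.392 0.884
outer loop
vertex -1.982 -4.231 -2.466
vertex -2.821 -3.564 -2.413
vertex -2.929 -4.528 -2.872
endloop
endfacet
facet normal 0.071 -0.877 0.475
outer loop
vertex -1.982 -4.231 -2.466
vertex -2.929 -4.528 -2.872
vertex -2.025 -4.744 -3.407
endloop
endfacet
facet normal 0.718 -0.624 0.308
outer loop
vertex -1.982 -4.231 -2.466
vertex -2.025 -4.744 -3.407
vertex -1.358 -3.914 -3.279
endloop
endfacet
facet normal 0.790 0.017 0.613
outer loop
vertex -1.982 -4.231 -2.466
vertex -1.358 -3.914 -3.279
vertex -1.85 -3.185 -2.665
endloop
endfacet
facet normal -0.113 0.734 0.670
outer loop
vertex -2.821 -3.564 -2.413
vertex -1.85 -3.185 -2.665
vertex -2.715 -2.836 -3.193
endloop
endfacet
facet normal -0.832 -0.160 0.532
outer loop
vertex -2.929 -4.528 -2.872
vertex -2.821 -3.564 -2.413
vertex -3.382 -3.666 -3.321
endloop
endfacet
facet normal -0.302 -0.944 -0.129
outer loop
vertex -2.025 -4.744 -3.407
vertex -2.929 -4.528 -2.872
vertex -2.89 -4.395 -3.935
endloop
endfacet
facet normal 0.744 -0.536 -0.399
outer loop
vertex -1.358 -3.914 -3.279
vertex -2.025 -4.744 -3.407
vertex -1.919 -4.016 -4.187
endloop
endfacet
facet normal 0.860 0.501 0.094
outer loop
vertex -1.85 -3.185 -2.665
vertex -1.358 -3.914 -3.279
vertex -1.811 -3.052 -3.728
endloop
endfacet

endsolid


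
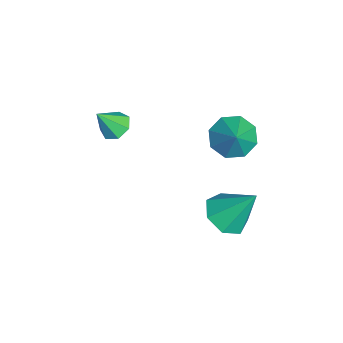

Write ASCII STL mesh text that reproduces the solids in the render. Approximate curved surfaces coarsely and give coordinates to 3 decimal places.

solid 
facet normal -0.692 -0.076 -0.718
outer loop
vertex -1.067 1.706 -3.156
vertex -1.827 2.022 -2.456
vertex -1.167 2.526 -3.146
endloop
endfacet
facet normal 0.973 0.121 -0.197
outer loop
vertex -1.067 1.706 -3.156
vertex -1.167 2.526 -3.146
vertex -0.753 2.138 -1.344
endloop
endfacet
facet normal -0.693 -0.075 -0.717
outer loop
vertex -1.167 2.526 -3.146
vertex -1.827 2.022 -2.456
vertex -1.653 3.051 -2.732
endloop
endfacet
facet normal 0.726 0.687 -0.019
outer loop
vertex -1.167 2.526 -3.146
vertex -1.653 3.051 -2.732
vertex -0.753 2.138 -1.344
endloop
endfacet
facet normal -0.693 -0.075 -0.717
outer loop
vertex -1.653 3.051 -2.732
vertex -1.827 2.022 -2.456
vertex -2.241 2.973 -2.156
endloop
endfacet
facet normal 0.274 0.875 0.398
outer loop
vertex -1.653 3.051 -2.732
vertex -2.241 2.973 -2.156
vertex -0.753 2.138 -1.344
endloop
endfacet
facet normal -0.693 -0.075 -0.717
outer loop
vertex -2.241 2.973 -2.156
vertex -1.827 2.022 -2.456
vertex -2.586 2.337 -1.756
endloop
endfacet
facet normal -0.120 0.574 0.810
outer loop
vertex -2.241 2.973 -2.156
vertex -2.586 2.337 -1.756
vertex -0.753 2.138 -1.344
endloop
endfacet
facet normal -0.693 -0.075 -0.717
outer loop
vertex -2.586 2.337 -1.756
vertex -1.827 2.022 -2.456
vertex -2.487 1.517 -1.766
endloop
endfacet
facet normal -0.223 -0.039 0.974
outer loop
vertex -2.586 2.337 -1.756
vertex -2.487 1.517 -1.766
vertex -0.753 2.138 -1.344
endloop
endfacet
facet normal -0.692 -0.075 -0.717
outer loop
vertex -2.487 1.517 -1.766
vertex -1.827 2.022 -2.456
vertex -2.001 0.992 -2.18
endloop
endfacet
facet normal 0.023 -0.606 0.795
outer loop
vertex -2.487 1.517 -1.766
vertex -2.001 0.992 -2.18
vertex -0.753 2.138 -1.344
endloop
endfacet
facet normal -0.693 -0.075 -0.717
outer loop
vertex -2.001 0.992 -2.18
vertex -1.827 2.022 -2.456
vertex -1.413 1.07 -2.756
endloop
endfacet
facet normal 0.476 -0.794 0.378
outer loop
vertex -2.001 0.992 -2.18
vertex -1.413 1.07 -2.756
vertex -0.753 2.138 -1.344
endloop
endfacet
facet normal -0.692 -0.075 -0.718
outer loop
vertex -1.413 1.07 -2.756
vertex -1.827 2.022 -2.456
vertex -1.067 1.706 -3.156
endloop
endfacet
facet normal 0.869 -0.494 -0.033
outer loop
vertex -1.413 1.07 -2.756
vertex -1.067 1.706 -3.156
vertex -0.753 2.138 -1.344
endloop
endfacet
facet normal -0.242 0.507 -0.827
outer loop
vertex -2.235 -2.386 -2.379
vertex -2.642 -2.99 -2.63
vertex -2.878 -2.398 -2.198
endloop
endfacet
facet normal 0.213 0.569 0.794
outer loop
vertex -2.235 -2.386 -2.379
vertex -2.878 -2.398 -2.198
vertex -2.278 -3.75 -1.39
endloop
endfacet
facet normal -0.242 0.507 -0.827
outer loop
vertex -2.878 -2.398 -2.198
vertex -2.642 -2.99 -2.63
vertex -3.343 -2.855 -2.342
endloop
endfacet
facet normal -0.511 0.262 0.818
outer loop
vertex -2.878 -2.398 -2.198
vertex -3.343 -2.855 -2.342
vertex -2.278 -3.75 -1.39
endloop
endfacet
facet normal -0.242 0.507 -0.827
outer loop
vertex -3.343 -2.855 -2.342
vertex -2.642 -2.99 -2.63
vertex -3.28 -3.414 -2.703
endloop
endfacet
facet normal -0.774 -0.402 0.488
outer loop
vertex -3.343 -2.855 -2.342
vertex -3.28 -3.414 -2.703
vertex -2.278 -3.75 -1.39
endloop
endfacet
facet normal -0.243 0.507 -0.827
outer loop
vertex -3.28 -3.414 -2.703
vertex -2.642 -2.99 -2.63
vertex -2.737 -3.653 -3.009
endloop
endfacet
facet normal -0.378 -0.924 0.052
outer loop
vertex -3.28 -3.414 -2.703
vertex -2.737 -3.653 -3.009
vertex -2.278 -3.75 -1.39
endloop
endfacet
facet normal -0.244 0.507 -0.827
outer loop
vertex -2.737 -3.653 -3.009
vertex -2.642 -2.99 -2.63
vertex -2.122 -3.392 -3.03
endloop
endfacet
facet normal 0.381 -0.910 -0.162
outer loop
vertex -2.737 -3.653 -3.009
vertex -2.122 -3.392 -3.03
vertex -2.278 -3.75 -1.39
endloop
endfacet
facet normal -0.244 0.507 -0.827
outer loop
vertex -2.122 -3.392 -3.03
vertex -2.642 -2.99 -2.63
vertex -1.899 -2.828 -2.75
endloop
endfacet
facet normal 0.929 -0.371 0.007
outer loop
vertex -2.122 -3.392 -3.03
vertex -1.899 -2.828 -2.75
vertex -2.278 -3.75 -1.39
endloop
endfacet
facet normal -0.244 0.508 -0.826
outer loop
vertex -1.899 -2.828 -2.75
vertex -2.642 -2.99 -2.63
vertex -2.235 -2.386 -2.379
endloop
endfacet
facet normal 0.855 0.287 0.433
outer loop
vertex -1.899 -2.828 -2.75
vertex -2.235 -2.386 -2.379
vertex -2.278 -3.75 -1.39
endloop
endfacet
facet normal -0.147 -0.566 -0.811
outer loop
vertex 3.61 1.561 -3.178
vertex 2.556 1.726 -3.102
vertex 3.284 2.301 -3.635
endloop
endfacet
facet normal 0.902 0.429 0.052
outer loop
vertex 3.61 1.561 -3.178
vertex 3.284 2.301 -3.635
vertex 2.864 2.914 -1.398
endloop
endfacet
facet normal -0.147 -0.566 -0.811
outer loop
vertex 3.284 2.301 -3.635
vertex 2.556 1.726 -3.102
vertex 2.41 2.607 -3.69
endloop
endfacet
facet normal 0.335 0.923 -0.190
outer loop
vertex 3.284 2.301 -3.635
vertex 2.41 2.607 -3.69
vertex 2.864 2.914 -1.398
endloop
endfacet
facet normal -0.146 -0.566 -0.811
outer loop
vertex 2.41 2.607 -3.69
vertex 2.556 1.726 -3.102
vertex 1.645 2.25 -3.303
endloop
endfacet
facet normal -0.437 0.899 -0.034
outer loop
vertex 2.41 2.607 -3.69
vertex 1.645 2.25 -3.303
vertex 2.864 2.914 -1.398
endloop
endfacet
facet normal -0.147 -0.566 -0.811
outer loop
vertex 1.645 2.25 -3.303
vertex 2.556 1.726 -3.102
vertex 1.566 1.498 -2.764
endloop
endfacet
facet normal -0.834 0.376 0.403
outer loop
vertex 1.645 2.25 -3.303
vertex 1.566 1.498 -2.764
vertex 2.864 2.914 -1.398
endloop
endfacet
facet normal -0.146 -0.567 -0.811
outer loop
vertex 1.566 1.498 -2.764
vertex 2.556 1.726 -3.102
vertex 2.233 0.918 -2.479
endloop
endfacet
facet normal -0.557 -0.252 0.791
outer loop
vertex 1.566 1.498 -2.764
vertex 2.233 0.918 -2.479
vertex 2.864 2.914 -1.398
endloop
endfacet
facet normal -0.148 -0.566 -0.811
outer loop
vertex 2.233 0.918 -2.479
vertex 2.556 1.726 -3.102
vertex 3.142 0.945 -2.664
endloop
endfacet
facet normal 0.186 -0.513 0.838
outer loop
vertex 2.233 0.918 -2.479
vertex 3.142 0.945 -2.664
vertex 2.864 2.914 -1.398
endloop
endfacet
facet normal -0.147 -0.565 -0.812
outer loop
vertex 3.142 0.945 -2.664
vertex 2.556 1.726 -3.102
vertex 3.61 1.561 -3.178
endloop
endfacet
facet normal 0.835 -0.209 0.509
outer loop
vertex 3.142 0.945 -2.664
vertex 3.61 1.561 -3.178
vertex 2.864 2.914 -1.398
endloop
endfacet

endsolid


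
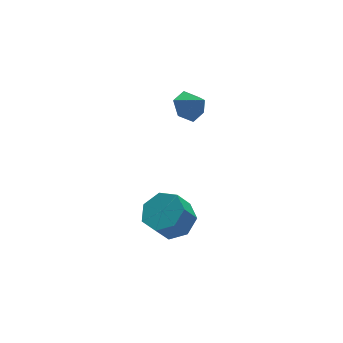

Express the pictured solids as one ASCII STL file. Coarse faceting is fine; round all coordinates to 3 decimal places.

solid 
facet normal -0.309 0.614 -0.726
outer loop
vertex 3.597 2.098 0.835
vertex 3.037 2.334 1.273
vertex 3.699 2.686 1.289
endloop
endfacet
facet normal 0.969 -0.232 0.082
outer loop
vertex 3.597 2.098 0.835
vertex 3.699 2.686 1.289
vertex 3.383 1.646 2.087
endloop
endfacet
facet normal -0.309 0.615 -0.726
outer loop
vertex 3.699 2.686 1.289
vertex 3.037 2.334 1.273
vertex 3.138 2.922 1.728
endloop
endfacet
facet normal 0.664 0.318 0.677
outer loop
vertex 3.699 2.686 1.289
vertex 3.138 2.922 1.728
vertex 3.383 1.646 2.087
endloop
endfacet
facet normal -0.309 0.615 -0.726
outer loop
vertex 3.138 2.922 1.728
vertex 3.037 2.334 1.273
vertex 2.476 2.57 1.712
endloop
endfacet
facet normal -0.151 0.241 0.959
outer loop
vertex 3.138 2.922 1.728
vertex 2.476 2.57 1.712
vertex 3.383 1.646 2.087
endloop
endfacet
facet normal -0.310 0.614 -0.726
outer loop
vertex 2.476 2.57 1.712
vertex 3.037 2.334 1.273
vertex 2.375 1.982 1.258
endloop
endfacet
facet normal -0.659 -0.385 0.646
outer loop
vertex 2.476 2.57 1.712
vertex 2.375 1.982 1.258
vertex 3.383 1.646 2.087
endloop
endfacet
facet normal -0.310 0.614 -0.726
outer loop
vertex 2.375 1.982 1.258
vertex 3.037 2.334 1.273
vertex 2.935 1.746 0.819
endloop
endfacet
facet normal -0.353 -0.934 0.051
outer loop
vertex 2.375 1.982 1.258
vertex 2.935 1.746 0.819
vertex 3.383 1.646 2.087
endloop
endfacet
facet normal -0.309 0.614 -0.726
outer loop
vertex 2.935 1.746 0.819
vertex 3.037 2.334 1.273
vertex 3.597 2.098 0.835
endloop
endfacet
facet normal 0.461 -0.857 -0.231
outer loop
vertex 2.935 1.746 0.819
vertex 3.597 2.098 0.835
vertex 3.383 1.646 2.087
endloop
endfacet
facet normal 0.530 0.089 -0.843
outer loop
vertex 2.21 0.054 -3.703
vertex 1.548 0.653 -4.056
vertex 2.331 0.863 -3.542
endloop
endfacet
facet normal 0.836 -0.225 0.501
outer loop
vertex 2.21 0.054 -3.703
vertex 2.331 0.863 -3.542
vertex 1.574 -0.051 -2.69
endloop
endfacet
facet normal 0.835 -0.224 0.502
outer loop
vertex 1.574 -0.051 -2.69
vertex 2.331 0.863 -3.542
vertex 1.695 0.757 -2.53
endloop
endfacet
facet normal -0.530 -0.088 0.843
outer loop
vertex 1.574 -0.051 -2.69
vertex 1.695 0.757 -2.53
vertex 0.912 0.547 -3.044
endloop
endfacet
facet normal 0.530 0.088 -0.843
outer loop
vertex 2.331 0.863 -3.542
vertex 1.548 0.653 -4.056
vertex 1.862 1.513 -3.769
endloop
endfacet
facet normal 0.634 0.619 0.463
outer loop
vertex 2.331 0.863 -3.542
vertex 1.862 1.513 -3.769
vertex 1.695 0.757 -2.53
endloop
endfacet
facet normal 0.635 0.618 0.463
outer loop
vertex 1.695 0.757 -2.53
vertex 1.862 1.513 -3.769
vertex 1.227 1.408 -2.757
endloop
endfacet
facet normal -0.530 -0.087 0.843
outer loop
vertex 1.695 0.757 -2.53
vertex 1.227 1.408 -2.757
vertex 0.912 0.547 -3.044
endloop
endfacet
facet normal 0.530 0.088 -0.843
outer loop
vertex 1.862 1.513 -3.769
vertex 1.548 0.653 -4.056
vertex 1.157 1.516 -4.212
endloop
endfacet
facet normal -0.044 0.996 0.076
outer loop
vertex 1.862 1.513 -3.769
vertex 1.157 1.516 -4.212
vertex 1.227 1.408 -2.757
endloop
endfacet
facet normal -0.045 0.996 0.076
outer loop
vertex 1.227 1.408 -2.757
vertex 1.157 1.516 -4.212
vertex 0.521 1.41 -3.199
endloop
endfacet
facet normal -0.529 -0.088 0.844
outer loop
vertex 1.227 1.408 -2.757
vertex 0.521 1.41 -3.199
vertex 0.912 0.547 -3.044
endloop
endfacet
facet normal 0.529 0.087 -0.844
outer loop
vertex 1.157 1.516 -4.212
vertex 1.548 0.653 -4.056
vertex 0.746 0.868 -4.537
endloop
endfacet
facet normal -0.690 0.623 -0.368
outer loop
vertex 1.157 1.516 -4.212
vertex 0.746 0.868 -4.537
vertex 0.521 1.41 -3.199
endloop
endfacet
facet normal -0.689 0.624 -0.369
outer loop
vertex 0.521 1.41 -3.199
vertex 0.746 0.868 -4.537
vertex 0.11 0.763 -3.525
endloop
endfacet
facet normal -0.530 -0.089 0.844
outer loop
vertex 0.521 1.41 -3.199
vertex 0.11 0.763 -3.525
vertex 0.912 0.547 -3.044
endloop
endfacet
facet normal 0.530 0.089 -0.844
outer loop
vertex 0.746 0.868 -4.537
vertex 1.548 0.653 -4.056
vertex 0.939 0.059 -4.501
endloop
endfacet
facet normal -0.816 -0.218 -0.535
outer loop
vertex 0.746 0.868 -4.537
vertex 0.939 0.059 -4.501
vertex 0.11 0.763 -3.525
endloop
endfacet
facet normal -0.816 -0.219 -0.535
outer loop
vertex 0.11 0.763 -3.525
vertex 0.939 0.059 -4.501
vertex 0.303 -0.047 -3.488
endloop
endfacet
facet normal -0.530 -0.088 0.844
outer loop
vertex 0.11 0.763 -3.525
vertex 0.303 -0.047 -3.488
vertex 0.912 0.547 -3.044
endloop
endfacet
facet normal 0.531 0.088 -0.843
outer loop
vertex 0.939 0.059 -4.501
vertex 1.548 0.653 -4.056
vertex 1.59 -0.303 -4.129
endloop
endfacet
facet normal -0.327 -0.896 -0.299
outer loop
vertex 0.939 0.059 -4.501
vertex 1.59 -0.303 -4.129
vertex 0.303 -0.047 -3.488
endloop
endfacet
facet normal -0.327 -0.896 -0.299
outer loop
vertex 0.303 -0.047 -3.488
vertex 1.59 -0.303 -4.129
vertex 0.955 -0.409 -3.117
endloop
endfacet
facet normal -0.529 -0.088 0.844
outer loop
vertex 0.303 -0.047 -3.488
vertex 0.955 -0.409 -3.117
vertex 0.912 0.547 -3.044
endloop
endfacet
facet normal 0.529 0.088 -0.844
outer loop
vertex 1.59 -0.303 -4.129
vertex 1.548 0.653 -4.056
vertex 2.21 0.054 -3.703
endloop
endfacet
facet normal 0.407 -0.899 0.161
outer loop
vertex 1.59 -0.303 -4.129
vertex 2.21 0.054 -3.703
vertex 0.955 -0.409 -3.117
endloop
endfacet
facet normal 0.407 -0.899 0.163
outer loop
vertex 0.955 -0.409 -3.117
vertex 2.21 0.054 -3.703
vertex 1.574 -0.051 -2.69
endloop
endfacet
facet normal -0.531 -0.088 0.843
outer loop
vertex 0.955 -0.409 -3.117
vertex 1.574 -0.051 -2.69
vertex 0.912 0.547 -3.044
endloop
endfacet

endsolid


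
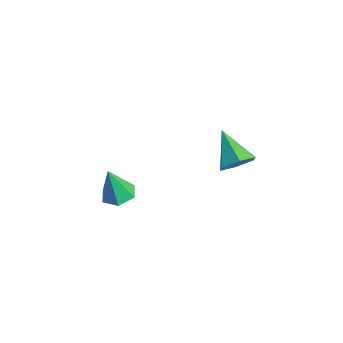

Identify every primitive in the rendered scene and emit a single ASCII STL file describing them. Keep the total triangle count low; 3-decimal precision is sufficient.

solid 
facet normal 0.809 0.007 -0.588
outer loop
vertex 4.457 3.129 -1.098
vertex 4.025 3.285 -1.691
vertex 4.317 3.842 -1.282
endloop
endfacet
facet normal 0.205 0.282 0.937
outer loop
vertex 4.457 3.129 -1.098
vertex 4.317 3.842 -1.282
vertex 2.755 3.275 -0.769
endloop
endfacet
facet normal 0.810 0.006 -0.587
outer loop
vertex 4.317 3.842 -1.282
vertex 4.025 3.285 -1.691
vertex 3.886 3.999 -1.875
endloop
endfacet
facet normal -0.201 0.901 0.384
outer loop
vertex 4.317 3.842 -1.282
vertex 3.886 3.999 -1.875
vertex 2.755 3.275 -0.769
endloop
endfacet
facet normal 0.810 0.006 -0.587
outer loop
vertex 3.886 3.999 -1.875
vertex 4.025 3.285 -1.691
vertex 3.594 3.442 -2.284
endloop
endfacet
facet normal -0.716 0.616 -0.328
outer loop
vertex 3.886 3.999 -1.875
vertex 3.594 3.442 -2.284
vertex 2.755 3.275 -0.769
endloop
endfacet
facet normal 0.810 0.006 -0.587
outer loop
vertex 3.594 3.442 -2.284
vertex 4.025 3.285 -1.691
vertex 3.733 2.728 -2.1
endloop
endfacet
facet normal -0.824 -0.286 -0.488
outer loop
vertex 3.594 3.442 -2.284
vertex 3.733 2.728 -2.1
vertex 2.755 3.275 -0.769
endloop
endfacet
facet normal 0.809 0.007 -0.588
outer loop
vertex 3.733 2.728 -2.1
vertex 4.025 3.285 -1.691
vertex 4.165 2.572 -1.507
endloop
endfacet
facet normal -0.417 -0.906 0.066
outer loop
vertex 3.733 2.728 -2.1
vertex 4.165 2.572 -1.507
vertex 2.755 3.275 -0.769
endloop
endfacet
facet normal 0.809 0.007 -0.588
outer loop
vertex 4.165 2.572 -1.507
vertex 4.025 3.285 -1.691
vertex 4.457 3.129 -1.098
endloop
endfacet
facet normal 0.097 -0.622 0.777
outer loop
vertex 4.165 2.572 -1.507
vertex 4.457 3.129 -1.098
vertex 2.755 3.275 -0.769
endloop
endfacet
facet normal 0.033 0.253 -0.967
outer loop
vertex 4.411 -1.595 -1.738
vertex 3.814 -1.318 -1.686
vertex 4.356 -0.958 -1.573
endloop
endfacet
facet normal 0.913 -0.026 0.406
outer loop
vertex 4.411 -1.595 -1.738
vertex 4.356 -0.958 -1.573
vertex 3.766 -1.682 -0.294
endloop
endfacet
facet normal 0.033 0.253 -0.967
outer loop
vertex 4.356 -0.958 -1.573
vertex 3.814 -1.318 -1.686
vertex 3.759 -0.681 -1.521
endloop
endfacet
facet normal 0.383 0.717 0.583
outer loop
vertex 4.356 -0.958 -1.573
vertex 3.759 -0.681 -1.521
vertex 3.766 -1.682 -0.294
endloop
endfacet
facet normal 0.033 0.253 -0.967
outer loop
vertex 3.759 -0.681 -1.521
vertex 3.814 -1.318 -1.686
vertex 3.217 -1.041 -1.634
endloop
endfacet
facet normal -0.542 0.649 0.533
outer loop
vertex 3.759 -0.681 -1.521
vertex 3.217 -1.041 -1.634
vertex 3.766 -1.682 -0.294
endloop
endfacet
facet normal 0.034 0.254 -0.967
outer loop
vertex 3.217 -1.041 -1.634
vertex 3.814 -1.318 -1.686
vertex 3.272 -1.677 -1.799
endloop
endfacet
facet normal -0.938 -0.161 0.307
outer loop
vertex 3.217 -1.041 -1.634
vertex 3.272 -1.677 -1.799
vertex 3.766 -1.682 -0.294
endloop
endfacet
facet normal 0.034 0.253 -0.967
outer loop
vertex 3.272 -1.677 -1.799
vertex 3.814 -1.318 -1.686
vertex 3.869 -1.955 -1.851
endloop
endfacet
facet normal -0.409 -0.903 0.131
outer loop
vertex 3.272 -1.677 -1.799
vertex 3.869 -1.955 -1.851
vertex 3.766 -1.682 -0.294
endloop
endfacet
facet normal 0.033 0.253 -0.967
outer loop
vertex 3.869 -1.955 -1.851
vertex 3.814 -1.318 -1.686
vertex 4.411 -1.595 -1.738
endloop
endfacet
facet normal 0.518 -0.836 0.181
outer loop
vertex 3.869 -1.955 -1.851
vertex 4.411 -1.595 -1.738
vertex 3.766 -1.682 -0.294
endloop
endfacet

endsolid


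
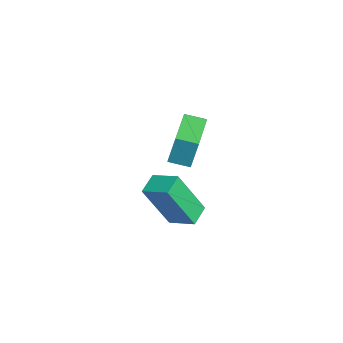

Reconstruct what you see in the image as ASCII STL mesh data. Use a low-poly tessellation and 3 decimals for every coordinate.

solid 
facet normal -0.816 0.486 0.312
outer loop
vertex 1.231 -2.592 4.244
vertex 1.862 -1.77 4.615
vertex 1.088 -1.647 2.396
endloop
endfacet
facet normal -0.574 -0.747 -0.337
outer loop
vertex 1.798 -2.07 2.125
vertex 1.231 -2.592 4.244
vertex 1.088 -1.647 2.396
endloop
endfacet
facet normal -0.816 0.486 0.312
outer loop
vertex 1.088 -1.647 2.396
vertex 1.862 -1.77 4.615
vertex 1.719 -0.826 2.767
endloop
endfacet
facet normal -0.069 0.454 -0.888
outer loop
vertex 1.719 -0.826 2.767
vertex 1.798 -2.07 2.125
vertex 1.088 -1.647 2.396
endloop
endfacet
facet normal 0.069 -0.454 0.888
outer loop
vertex 1.231 -2.592 4.244
vertex 2.572 -2.193 4.344
vertex 1.862 -1.77 4.615
endloop
endfacet
facet normal -0.573 -0.747 -0.337
outer loop
vertex 1.941 -3.014 3.973
vertex 1.231 -2.592 4.244
vertex 1.798 -2.07 2.125
endloop
endfacet
facet normal 0.069 -0.454 0.888
outer loop
vertex 1.941 -3.014 3.973
vertex 2.572 -2.193 4.344
vertex 1.231 -2.592 4.244
endloop
endfacet
facet normal 0.573 0.747 0.337
outer loop
vertex 1.862 -1.77 4.615
vertex 2.572 -2.193 4.344
vertex 1.719 -0.826 2.767
endloop
endfacet
facet normal -0.069 0.454 -0.888
outer loop
vertex 2.429 -1.248 2.496
vertex 1.798 -2.07 2.125
vertex 1.719 -0.826 2.767
endloop
endfacet
facet normal 0.573 0.747 0.338
outer loop
vertex 1.719 -0.826 2.767
vertex 2.572 -2.193 4.344
vertex 2.429 -1.248 2.496
endloop
endfacet
facet normal 0.816 -0.486 -0.312
outer loop
vertex 2.429 -1.248 2.496
vertex 1.941 -3.014 3.973
vertex 1.798 -2.07 2.125
endloop
endfacet
facet normal 0.816 -0.486 -0.312
outer loop
vertex 2.572 -2.193 4.344
vertex 1.941 -3.014 3.973
vertex 2.429 -1.248 2.496
endloop
endfacet
facet normal -0.967 0.256 0.002
outer loop
vertex -3.288 -1.088 4.101
vertex -3.071 -0.267 3.91
vertex -3.366 -1.371 2.794
endloop
endfacet
facet normal -0.250 -0.943 0.219
outer loop
vertex -1.549 -1.853 2.79
vertex -3.288 -1.088 4.101
vertex -3.366 -1.371 2.794
endloop
endfacet
facet normal -0.967 0.256 0.002
outer loop
vertex -3.366 -1.371 2.794
vertex -3.071 -0.267 3.91
vertex -3.149 -0.551 2.603
endloop
endfacet
facet normal -0.058 -0.212 -0.976
outer loop
vertex -3.149 -0.551 2.603
vertex -1.549 -1.853 2.79
vertex -3.366 -1.371 2.794
endloop
endfacet
facet normal 0.058 0.212 0.976
outer loop
vertex -3.288 -1.088 4.101
vertex -1.254 -0.749 3.906
vertex -3.071 -0.267 3.91
endloop
endfacet
facet normal -0.249 -0.943 0.220
outer loop
vertex -1.471 -1.569 4.097
vertex -3.288 -1.088 4.101
vertex -1.549 -1.853 2.79
endloop
endfacet
facet normal 0.058 0.212 0.976
outer loop
vertex -1.471 -1.569 4.097
vertex -1.254 -0.749 3.906
vertex -3.288 -1.088 4.101
endloop
endfacet
facet normal 0.250 0.943 -0.220
outer loop
vertex -3.071 -0.267 3.91
vertex -1.254 -0.749 3.906
vertex -3.149 -0.551 2.603
endloop
endfacet
facet normal -0.058 -0.212 -0.976
outer loop
vertex -1.332 -1.032 2.599
vertex -1.549 -1.853 2.79
vertex -3.149 -0.551 2.603
endloop
endfacet
facet normal 0.249 0.943 -0.219
outer loop
vertex -3.149 -0.551 2.603
vertex -1.254 -0.749 3.906
vertex -1.332 -1.032 2.599
endloop
endfacet
facet normal 0.967 -0.256 -0.002
outer loop
vertex -1.332 -1.032 2.599
vertex -1.471 -1.569 4.097
vertex -1.549 -1.853 2.79
endloop
endfacet
facet normal 0.967 -0.256 -0.002
outer loop
vertex -1.254 -0.749 3.906
vertex -1.471 -1.569 4.097
vertex -1.332 -1.032 2.599
endloop
endfacet

endsolid


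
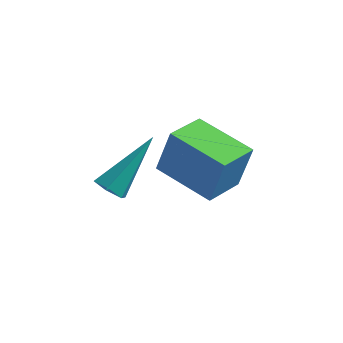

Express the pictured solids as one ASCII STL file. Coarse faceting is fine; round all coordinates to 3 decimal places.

solid 
facet normal -0.948 0.274 0.165
outer loop
vertex 1.092 2.864 0.059
vertex 1.448 4.286 -0.255
vertex 0.741 2.602 -1.521
endloop
endfacet
facet normal -0.237 -0.949 0.210
outer loop
vertex 2.712 2.034 -1.865
vertex 1.092 2.864 0.059
vertex 0.741 2.602 -1.521
endloop
endfacet
facet normal -0.948 0.274 0.165
outer loop
vertex 0.741 2.602 -1.521
vertex 1.448 4.286 -0.255
vertex 1.097 4.025 -1.836
endloop
endfacet
facet normal -0.214 -0.160 -0.964
outer loop
vertex 1.097 4.025 -1.836
vertex 2.712 2.034 -1.865
vertex 0.741 2.602 -1.521
endloop
endfacet
facet normal 0.214 0.159 0.964
outer loop
vertex 1.092 2.864 0.059
vertex 3.419 3.718 -0.599
vertex 1.448 4.286 -0.255
endloop
endfacet
facet normal -0.237 -0.949 0.209
outer loop
vertex 3.063 2.295 -0.284
vertex 1.092 2.864 0.059
vertex 2.712 2.034 -1.865
endloop
endfacet
facet normal 0.214 0.160 0.964
outer loop
vertex 3.063 2.295 -0.284
vertex 3.419 3.718 -0.599
vertex 1.092 2.864 0.059
endloop
endfacet
facet normal 0.237 0.949 -0.209
outer loop
vertex 1.448 4.286 -0.255
vertex 3.419 3.718 -0.599
vertex 1.097 4.025 -1.836
endloop
endfacet
facet normal -0.214 -0.159 -0.964
outer loop
vertex 3.068 3.456 -2.179
vertex 2.712 2.034 -1.865
vertex 1.097 4.025 -1.836
endloop
endfacet
facet normal 0.237 0.948 -0.210
outer loop
vertex 1.097 4.025 -1.836
vertex 3.419 3.718 -0.599
vertex 3.068 3.456 -2.179
endloop
endfacet
facet normal 0.948 -0.274 -0.165
outer loop
vertex 3.068 3.456 -2.179
vertex 3.063 2.295 -0.284
vertex 2.712 2.034 -1.865
endloop
endfacet
facet normal 0.948 -0.274 -0.165
outer loop
vertex 3.419 3.718 -0.599
vertex 3.063 2.295 -0.284
vertex 3.068 3.456 -2.179
endloop
endfacet
facet normal -0.339 -0.651 -0.679
outer loop
vertex 1.017 -0.477 -0.143
vertex 0.519 -0.201 -0.159
vertex 0.939 -0.051 -0.513
endloop
endfacet
facet normal 0.982 0.019 -0.186
outer loop
vertex 1.017 -0.477 -0.143
vertex 0.939 -0.051 -0.513
vertex 1.261 1.221 1.319
endloop
endfacet
facet normal -0.339 -0.651 -0.679
outer loop
vertex 0.939 -0.051 -0.513
vertex 0.519 -0.201 -0.159
vertex 0.441 0.225 -0.529
endloop
endfacet
facet normal 0.413 0.712 -0.567
outer loop
vertex 0.939 -0.051 -0.513
vertex 0.441 0.225 -0.529
vertex 1.261 1.221 1.319
endloop
endfacet
facet normal -0.342 -0.651 -0.678
outer loop
vertex 0.441 0.225 -0.529
vertex 0.519 -0.201 -0.159
vertex 0.021 0.076 -0.174
endloop
endfacet
facet normal -0.494 0.838 -0.233
outer loop
vertex 0.441 0.225 -0.529
vertex 0.021 0.076 -0.174
vertex 1.261 1.221 1.319
endloop
endfacet
facet normal -0.342 -0.651 -0.678
outer loop
vertex 0.021 0.076 -0.174
vertex 0.519 -0.201 -0.159
vertex 0.099 -0.35 0.196
endloop
endfacet
facet normal -0.832 0.269 0.485
outer loop
vertex 0.021 0.076 -0.174
vertex 0.099 -0.35 0.196
vertex 1.261 1.221 1.319
endloop
endfacet
facet normal -0.341 -0.652 -0.677
outer loop
vertex 0.099 -0.35 0.196
vertex 0.519 -0.201 -0.159
vertex 0.597 -0.627 0.212
endloop
endfacet
facet normal -0.264 -0.424 0.866
outer loop
vertex 0.099 -0.35 0.196
vertex 0.597 -0.627 0.212
vertex 1.261 1.221 1.319
endloop
endfacet
facet normal -0.340 -0.652 -0.678
outer loop
vertex 0.597 -0.627 0.212
vertex 0.519 -0.201 -0.159
vertex 1.017 -0.477 -0.143
endloop
endfacet
facet normal 0.645 -0.550 0.531
outer loop
vertex 0.597 -0.627 0.212
vertex 1.017 -0.477 -0.143
vertex 1.261 1.221 1.319
endloop
endfacet

endsolid


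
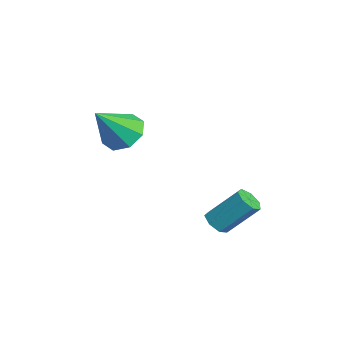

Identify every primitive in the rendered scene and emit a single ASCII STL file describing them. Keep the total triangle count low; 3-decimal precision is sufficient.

solid 
facet normal -0.179 -0.663 -0.727
outer loop
vertex 1.507 0.812 -4.185
vertex 1.101 1.184 -4.424
vertex 1.69 1.149 -4.537
endloop
endfacet
facet normal 0.919 -0.377 0.117
outer loop
vertex 1.507 0.812 -4.185
vertex 1.69 1.149 -4.537
vertex 1.824 1.984 -2.897
endloop
endfacet
facet normal 0.919 -0.377 0.117
outer loop
vertex 1.824 1.984 -2.897
vertex 1.69 1.149 -4.537
vertex 2.007 2.321 -3.249
endloop
endfacet
facet normal 0.179 0.662 0.727
outer loop
vertex 1.824 1.984 -2.897
vertex 2.007 2.321 -3.249
vertex 1.419 2.356 -3.136
endloop
endfacet
facet normal -0.179 -0.662 -0.728
outer loop
vertex 1.69 1.149 -4.537
vertex 1.101 1.184 -4.424
vertex 1.429 1.513 -4.804
endloop
endfacet
facet normal 0.847 0.273 -0.456
outer loop
vertex 1.69 1.149 -4.537
vertex 1.429 1.513 -4.804
vertex 2.007 2.321 -3.249
endloop
endfacet
facet normal 0.847 0.273 -0.456
outer loop
vertex 2.007 2.321 -3.249
vertex 1.429 1.513 -4.804
vertex 1.746 2.685 -3.516
endloop
endfacet
facet normal 0.179 0.662 0.728
outer loop
vertex 2.007 2.321 -3.249
vertex 1.746 2.685 -3.516
vertex 1.419 2.356 -3.136
endloop
endfacet
facet normal -0.180 -0.661 -0.728
outer loop
vertex 1.429 1.513 -4.804
vertex 1.101 1.184 -4.424
vertex 0.922 1.629 -4.784
endloop
endfacet
facet normal 0.137 0.716 -0.685
outer loop
vertex 1.429 1.513 -4.804
vertex 0.922 1.629 -4.784
vertex 1.746 2.685 -3.516
endloop
endfacet
facet normal 0.138 0.715 -0.685
outer loop
vertex 1.746 2.685 -3.516
vertex 0.922 1.629 -4.784
vertex 1.239 2.801 -3.497
endloop
endfacet
facet normal 0.179 0.662 0.727
outer loop
vertex 1.746 2.685 -3.516
vertex 1.239 2.801 -3.497
vertex 1.419 2.356 -3.136
endloop
endfacet
facet normal -0.180 -0.661 -0.728
outer loop
vertex 0.922 1.629 -4.784
vertex 1.101 1.184 -4.424
vertex 0.55 1.41 -4.493
endloop
endfacet
facet normal -0.676 0.620 -0.398
outer loop
vertex 0.922 1.629 -4.784
vertex 0.55 1.41 -4.493
vertex 1.239 2.801 -3.497
endloop
endfacet
facet normal -0.676 0.620 -0.398
outer loop
vertex 1.239 2.801 -3.497
vertex 0.55 1.41 -4.493
vertex 0.867 2.582 -3.206
endloop
endfacet
facet normal 0.179 0.662 0.727
outer loop
vertex 1.239 2.801 -3.497
vertex 0.867 2.582 -3.206
vertex 1.419 2.356 -3.136
endloop
endfacet
facet normal -0.180 -0.662 -0.728
outer loop
vertex 0.55 1.41 -4.493
vertex 1.101 1.184 -4.424
vertex 0.593 1.021 -4.15
endloop
endfacet
facet normal -0.980 0.058 0.189
outer loop
vertex 0.55 1.41 -4.493
vertex 0.593 1.021 -4.15
vertex 0.867 2.582 -3.206
endloop
endfacet
facet normal -0.980 0.058 0.188
outer loop
vertex 0.867 2.582 -3.206
vertex 0.593 1.021 -4.15
vertex 0.91 2.193 -2.862
endloop
endfacet
facet normal 0.179 0.663 0.727
outer loop
vertex 0.867 2.582 -3.206
vertex 0.91 2.193 -2.862
vertex 1.419 2.356 -3.136
endloop
endfacet
facet normal -0.180 -0.662 -0.727
outer loop
vertex 0.593 1.021 -4.15
vertex 1.101 1.184 -4.424
vertex 1.019 0.755 -4.013
endloop
endfacet
facet normal -0.546 -0.548 0.633
outer loop
vertex 0.593 1.021 -4.15
vertex 1.019 0.755 -4.013
vertex 0.91 2.193 -2.862
endloop
endfacet
facet normal -0.546 -0.548 0.633
outer loop
vertex 0.91 2.193 -2.862
vertex 1.019 0.755 -4.013
vertex 1.336 1.927 -2.725
endloop
endfacet
facet normal 0.180 0.662 0.727
outer loop
vertex 0.91 2.193 -2.862
vertex 1.336 1.927 -2.725
vertex 1.419 2.356 -3.136
endloop
endfacet
facet normal -0.179 -0.663 -0.727
outer loop
vertex 1.019 0.755 -4.013
vertex 1.101 1.184 -4.424
vertex 1.507 0.812 -4.185
endloop
endfacet
facet normal 0.298 -0.741 0.601
outer loop
vertex 1.019 0.755 -4.013
vertex 1.507 0.812 -4.185
vertex 1.336 1.927 -2.725
endloop
endfacet
facet normal 0.298 -0.741 0.601
outer loop
vertex 1.336 1.927 -2.725
vertex 1.507 0.812 -4.185
vertex 1.824 1.984 -2.897
endloop
endfacet
facet normal 0.179 0.662 0.727
outer loop
vertex 1.336 1.927 -2.725
vertex 1.824 1.984 -2.897
vertex 1.419 2.356 -3.136
endloop
endfacet
facet normal -0.279 0.587 -0.760
outer loop
vertex 0.075 -1.331 0.067
vertex -0.642 -1.911 -0.117
vertex -0.523 -1.152 0.425
endloop
endfacet
facet normal 0.553 0.464 0.692
outer loop
vertex 0.075 -1.331 0.067
vertex -0.523 -1.152 0.425
vertex -0.098 -3.049 1.357
endloop
endfacet
facet normal -0.279 0.587 -0.760
outer loop
vertex -0.523 -1.152 0.425
vertex -0.642 -1.911 -0.117
vertex -1.191 -1.418 0.465
endloop
endfacet
facet normal -0.112 0.418 0.902
outer loop
vertex -0.523 -1.152 0.425
vertex -1.191 -1.418 0.465
vertex -0.098 -3.049 1.357
endloop
endfacet
facet normal -0.281 0.586 -0.761
outer loop
vertex -1.191 -1.418 0.465
vertex -0.642 -1.911 -0.117
vertex -1.536 -1.973 0.165
endloop
endfacet
facet normal -0.644 -0.013 0.765
outer loop
vertex -1.191 -1.418 0.465
vertex -1.536 -1.973 0.165
vertex -0.098 -3.049 1.357
endloop
endfacet
facet normal -0.280 0.587 -0.760
outer loop
vertex -1.536 -1.973 0.165
vertex -0.642 -1.911 -0.117
vertex -1.358 -2.491 -0.301
endloop
endfacet
facet normal -0.732 -0.577 0.362
outer loop
vertex -1.536 -1.973 0.165
vertex -1.358 -2.491 -0.301
vertex -0.098 -3.049 1.357
endloop
endfacet
facet normal -0.280 0.586 -0.760
outer loop
vertex -1.358 -2.491 -0.301
vertex -0.642 -1.911 -0.117
vertex -0.76 -2.67 -0.659
endloop
endfacet
facet normal -0.325 -0.943 -0.071
outer loop
vertex -1.358 -2.491 -0.301
vertex -0.76 -2.67 -0.659
vertex -0.098 -3.049 1.357
endloop
endfacet
facet normal -0.281 0.586 -0.760
outer loop
vertex -0.76 -2.67 -0.659
vertex -0.642 -1.911 -0.117
vertex -0.093 -2.404 -0.7
endloop
endfacet
facet normal 0.341 -0.897 -0.281
outer loop
vertex -0.76 -2.67 -0.659
vertex -0.093 -2.404 -0.7
vertex -0.098 -3.049 1.357
endloop
endfacet
facet normal -0.280 0.587 -0.760
outer loop
vertex -0.093 -2.404 -0.7
vertex -0.642 -1.911 -0.117
vertex 0.253 -1.849 -0.399
endloop
endfacet
facet normal 0.873 -0.466 -0.144
outer loop
vertex -0.093 -2.404 -0.7
vertex 0.253 -1.849 -0.399
vertex -0.098 -3.049 1.357
endloop
endfacet
facet normal -0.280 0.587 -0.760
outer loop
vertex 0.253 -1.849 -0.399
vertex -0.642 -1.911 -0.117
vertex 0.075 -1.331 0.067
endloop
endfacet
facet normal 0.961 0.097 0.259
outer loop
vertex 0.253 -1.849 -0.399
vertex 0.075 -1.331 0.067
vertex -0.098 -3.049 1.357
endloop
endfacet

endsolid


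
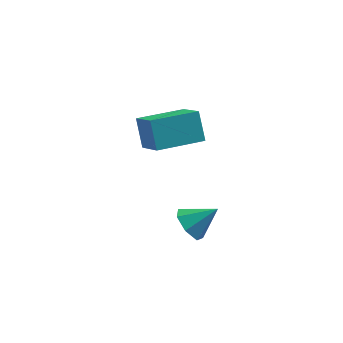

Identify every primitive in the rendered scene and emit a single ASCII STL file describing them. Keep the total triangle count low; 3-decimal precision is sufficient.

solid 
facet normal -0.938 -0.340 0.066
outer loop
vertex -3.512 2.74 1.755
vertex -4.033 3.972 0.706
vertex -3.295 1.937 0.704
endloop
endfacet
facet normal 0.307 -0.725 0.617
outer loop
vertex -1.447 2.608 0.574
vertex -3.512 2.74 1.755
vertex -3.295 1.937 0.704
endloop
endfacet
facet normal -0.938 -0.340 0.066
outer loop
vertex -3.295 1.937 0.704
vertex -4.033 3.972 0.706
vertex -3.816 3.169 -0.345
endloop
endfacet
facet normal 0.162 -0.599 -0.784
outer loop
vertex -3.816 3.169 -0.345
vertex -1.447 2.608 0.574
vertex -3.295 1.937 0.704
endloop
endfacet
facet normal -0.162 0.599 0.784
outer loop
vertex -3.512 2.74 1.755
vertex -2.185 4.643 0.576
vertex -4.033 3.972 0.706
endloop
endfacet
facet normal 0.307 -0.725 0.617
outer loop
vertex -1.664 3.411 1.625
vertex -3.512 2.74 1.755
vertex -1.447 2.608 0.574
endloop
endfacet
facet normal -0.162 0.599 0.784
outer loop
vertex -1.664 3.411 1.625
vertex -2.185 4.643 0.576
vertex -3.512 2.74 1.755
endloop
endfacet
facet normal -0.307 0.725 -0.617
outer loop
vertex -4.033 3.972 0.706
vertex -2.185 4.643 0.576
vertex -3.816 3.169 -0.345
endloop
endfacet
facet normal 0.162 -0.599 -0.784
outer loop
vertex -1.968 3.84 -0.475
vertex -1.447 2.608 0.574
vertex -3.816 3.169 -0.345
endloop
endfacet
facet normal -0.307 0.725 -0.617
outer loop
vertex -3.816 3.169 -0.345
vertex -2.185 4.643 0.576
vertex -1.968 3.84 -0.475
endloop
endfacet
facet normal 0.938 0.340 -0.066
outer loop
vertex -1.968 3.84 -0.475
vertex -1.664 3.411 1.625
vertex -1.447 2.608 0.574
endloop
endfacet
facet normal 0.938 0.340 -0.066
outer loop
vertex -2.185 4.643 0.576
vertex -1.664 3.411 1.625
vertex -1.968 3.84 -0.475
endloop
endfacet
facet normal -0.788 -0.118 -0.605
outer loop
vertex -1.696 -1.133 -1.593
vertex -2.176 -0.887 -1.016
vertex -1.813 -0.458 -1.572
endloop
endfacet
facet normal 0.896 0.168 -0.410
outer loop
vertex -1.696 -1.133 -1.593
vertex -1.813 -0.458 -1.572
vertex -1.144 -0.733 -0.224
endloop
endfacet
facet normal -0.788 -0.117 -0.605
outer loop
vertex -1.813 -0.458 -1.572
vertex -2.176 -0.887 -1.016
vertex -2.203 -0.106 -1.132
endloop
endfacet
facet normal 0.583 0.803 -0.126
outer loop
vertex -1.813 -0.458 -1.572
vertex -2.203 -0.106 -1.132
vertex -1.144 -0.733 -0.224
endloop
endfacet
facet normal -0.787 -0.117 -0.605
outer loop
vertex -2.203 -0.106 -1.132
vertex -2.176 -0.887 -1.016
vertex -2.573 -0.341 -0.605
endloop
endfacet
facet normal 0.115 0.875 0.471
outer loop
vertex -2.203 -0.106 -1.132
vertex -2.573 -0.341 -0.605
vertex -1.144 -0.733 -0.224
endloop
endfacet
facet normal -0.787 -0.117 -0.605
outer loop
vertex -2.573 -0.341 -0.605
vertex -2.176 -0.887 -1.016
vertex -2.644 -0.988 -0.388
endloop
endfacet
facet normal -0.158 0.330 0.931
outer loop
vertex -2.573 -0.341 -0.605
vertex -2.644 -0.988 -0.388
vertex -1.144 -0.733 -0.224
endloop
endfacet
facet normal -0.787 -0.118 -0.606
outer loop
vertex -2.644 -0.988 -0.388
vertex -2.176 -0.887 -1.016
vertex -2.362 -1.558 -0.643
endloop
endfacet
facet normal -0.028 -0.420 0.907
outer loop
vertex -2.644 -0.988 -0.388
vertex -2.362 -1.558 -0.643
vertex -1.144 -0.733 -0.224
endloop
endfacet
facet normal -0.788 -0.117 -0.604
outer loop
vertex -2.362 -1.558 -0.643
vertex -2.176 -0.887 -1.016
vertex -1.941 -1.623 -1.18
endloop
endfacet
facet normal 0.407 -0.813 0.417
outer loop
vertex -2.362 -1.558 -0.643
vertex -1.941 -1.623 -1.18
vertex -1.144 -0.733 -0.224
endloop
endfacet
facet normal -0.787 -0.117 -0.605
outer loop
vertex -1.941 -1.623 -1.18
vertex -2.176 -0.887 -1.016
vertex -1.696 -1.133 -1.593
endloop
endfacet
facet normal 0.817 -0.551 -0.169
outer loop
vertex -1.941 -1.623 -1.18
vertex -1.696 -1.133 -1.593
vertex -1.144 -0.733 -0.224
endloop
endfacet

endsolid
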